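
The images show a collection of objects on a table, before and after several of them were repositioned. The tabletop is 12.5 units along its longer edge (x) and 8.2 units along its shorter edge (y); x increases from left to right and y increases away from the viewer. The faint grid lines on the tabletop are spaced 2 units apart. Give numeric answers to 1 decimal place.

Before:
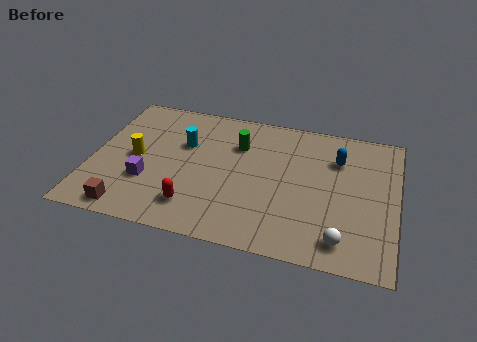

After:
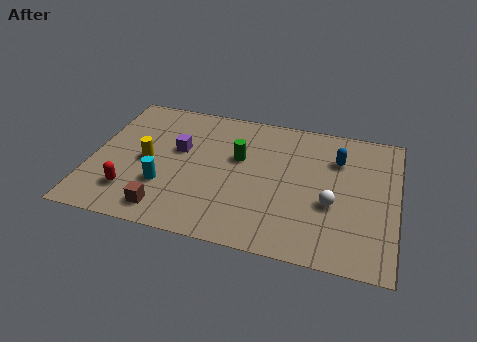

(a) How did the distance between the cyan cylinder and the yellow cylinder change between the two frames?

-0.8

The distance was about 2.3 in the first image and 1.5 in the second, so they moved 0.8 units closer together.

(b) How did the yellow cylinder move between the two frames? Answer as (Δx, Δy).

(0.5, -0.1)

From the two frames, the yellow cylinder sits at roughly (1.8, 4.0) before and (2.3, 3.9) after.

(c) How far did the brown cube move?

1.5

From (1.8, 0.9) to (3.3, 1.2), the brown cube covered √(1.5² + 0.3²) ≈ 1.5 units.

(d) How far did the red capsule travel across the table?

2.6

The red capsule moved from about (4.4, 1.7) to (1.8, 1.9), a distance of √(2.6² + 0.2²) ≈ 2.6.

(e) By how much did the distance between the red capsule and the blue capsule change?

+2.1

They were about 7.0 units apart before and 9.1 after — 2.1 units further apart.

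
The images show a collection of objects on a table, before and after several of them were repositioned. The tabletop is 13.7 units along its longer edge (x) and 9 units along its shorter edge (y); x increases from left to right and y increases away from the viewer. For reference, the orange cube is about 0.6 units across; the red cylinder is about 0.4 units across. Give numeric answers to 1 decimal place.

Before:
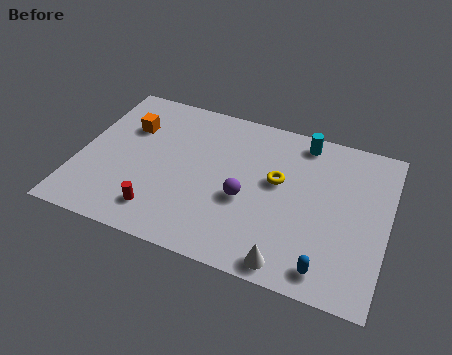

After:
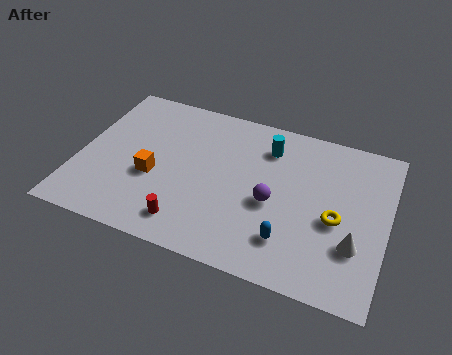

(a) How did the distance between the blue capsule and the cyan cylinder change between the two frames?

-1.8

Before: roughly 6.9 units apart; after: 5.1. That's 1.8 units closer together.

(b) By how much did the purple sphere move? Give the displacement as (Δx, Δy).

(1.2, 0.2)

The purple sphere started near (7.5, 3.7) and ended near (8.7, 3.9).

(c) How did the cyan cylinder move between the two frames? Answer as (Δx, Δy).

(-1.5, -0.9)

The cyan cylinder started near (9.7, 7.9) and ended near (8.2, 7.0).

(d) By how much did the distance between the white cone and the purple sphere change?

+0.3

They were about 3.6 units apart before and 3.9 after — 0.3 units further apart.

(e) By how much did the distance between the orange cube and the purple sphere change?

-0.7

Before: roughly 6.0 units apart; after: 5.3. That's 0.7 units closer together.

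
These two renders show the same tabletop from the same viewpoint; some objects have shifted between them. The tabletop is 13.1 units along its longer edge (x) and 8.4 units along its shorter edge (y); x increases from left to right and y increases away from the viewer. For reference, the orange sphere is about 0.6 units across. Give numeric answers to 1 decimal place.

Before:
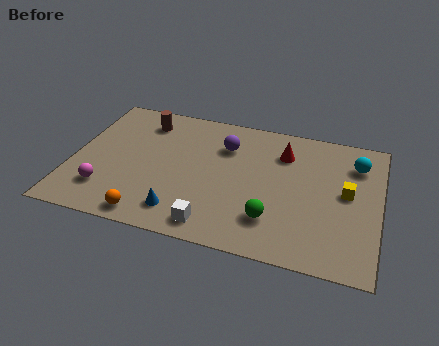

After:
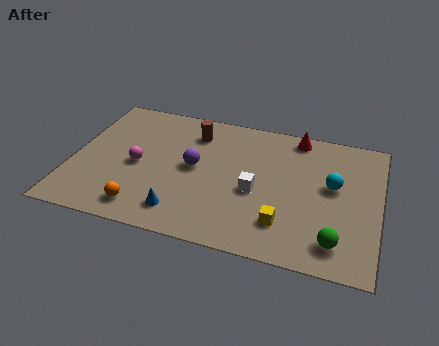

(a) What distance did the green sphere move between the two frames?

2.8

The green sphere moved from about (8.7, 2.1) to (11.4, 1.5), a distance of √(2.7² + 0.6²) ≈ 2.8.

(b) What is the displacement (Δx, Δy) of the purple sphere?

(-1.2, -1.7)

From the two frames, the purple sphere sits at roughly (6.4, 6.1) before and (5.2, 4.4) after.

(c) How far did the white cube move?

3.0

The white cube was near (6.3, 1.1) before and (7.9, 3.6) after, so it travelled √(1.6² + 2.5²) ≈ 3.0 units.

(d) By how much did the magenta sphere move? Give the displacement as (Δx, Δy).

(1.2, 1.9)

From the two frames, the magenta sphere sits at roughly (1.6, 2.0) before and (2.8, 3.9) after.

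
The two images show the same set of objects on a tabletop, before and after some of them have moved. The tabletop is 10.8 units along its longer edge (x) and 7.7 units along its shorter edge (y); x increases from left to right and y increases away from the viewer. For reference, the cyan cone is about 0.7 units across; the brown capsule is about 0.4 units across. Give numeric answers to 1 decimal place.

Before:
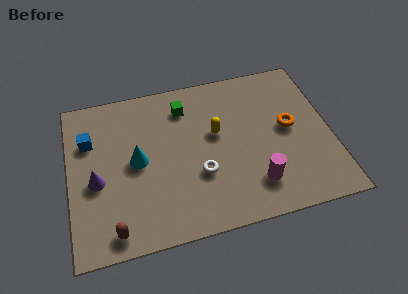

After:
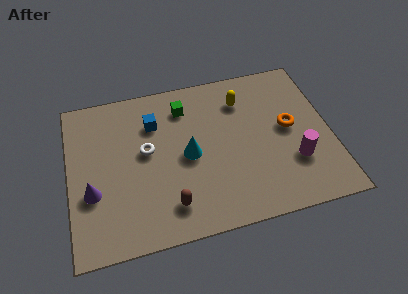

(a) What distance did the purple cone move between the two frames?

0.5

From (1.1, 3.3) to (0.9, 2.8), the purple cone covered √(0.2² + 0.5²) ≈ 0.5 units.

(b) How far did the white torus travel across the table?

2.6

The white torus was near (5.3, 2.7) before and (3.2, 4.3) after, so it travelled √(2.1² + 1.6²) ≈ 2.6 units.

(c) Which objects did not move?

the orange torus and the green cube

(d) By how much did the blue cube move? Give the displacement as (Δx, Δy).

(2.7, 0.3)

From the two frames, the blue cube sits at roughly (0.9, 5.3) before and (3.6, 5.6) after.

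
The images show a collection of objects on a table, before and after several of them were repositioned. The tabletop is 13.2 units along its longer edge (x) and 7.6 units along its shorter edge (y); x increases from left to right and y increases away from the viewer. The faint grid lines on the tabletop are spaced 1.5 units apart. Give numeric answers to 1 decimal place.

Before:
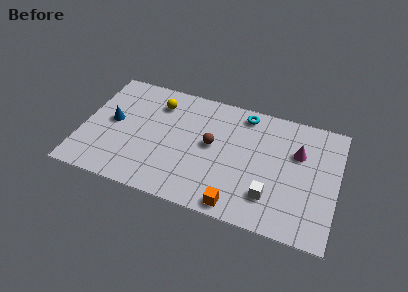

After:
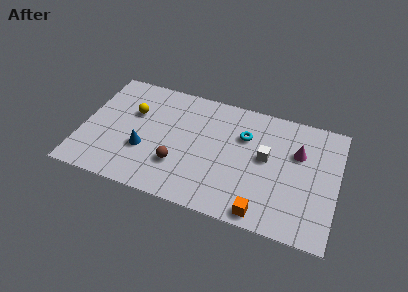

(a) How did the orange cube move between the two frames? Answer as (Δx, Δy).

(1.3, 0.0)

The orange cube started near (8.3, 0.8) and ended near (9.6, 0.8).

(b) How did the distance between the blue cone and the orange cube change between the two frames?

-0.9

The distance was about 7.5 in the first image and 6.6 in the second, so they moved 0.9 units closer together.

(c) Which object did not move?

the magenta cone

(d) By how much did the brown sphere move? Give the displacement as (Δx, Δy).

(-1.6, -1.8)

The brown sphere started near (6.7, 4.1) and ended near (5.1, 2.3).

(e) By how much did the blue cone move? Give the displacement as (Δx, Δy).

(1.8, -1.3)

From the two frames, the blue cone sits at roughly (1.5, 4.0) before and (3.3, 2.7) after.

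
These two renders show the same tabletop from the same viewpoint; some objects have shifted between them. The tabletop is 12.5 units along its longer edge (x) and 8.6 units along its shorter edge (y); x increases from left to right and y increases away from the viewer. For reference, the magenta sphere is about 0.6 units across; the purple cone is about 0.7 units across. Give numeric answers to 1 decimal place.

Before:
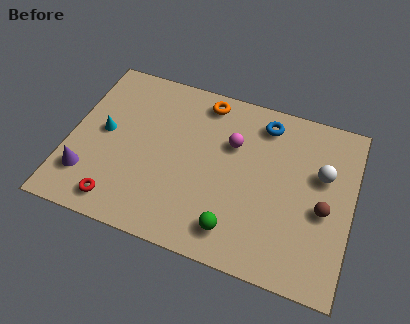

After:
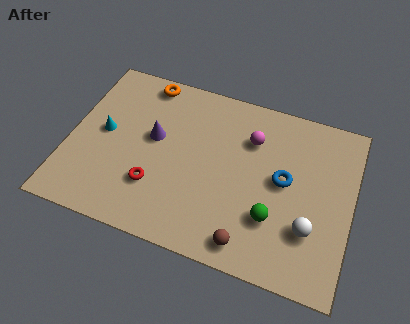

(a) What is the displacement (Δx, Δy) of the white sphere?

(-0.3, -2.8)

From the two frames, the white sphere sits at roughly (11.1, 5.4) before and (10.8, 2.6) after.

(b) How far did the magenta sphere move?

0.9

From (7.1, 5.7) to (7.9, 6.2), the magenta sphere covered √(0.8² + 0.5²) ≈ 0.9 units.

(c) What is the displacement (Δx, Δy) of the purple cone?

(2.7, 2.8)

From the two frames, the purple cone sits at roughly (1.0, 2.1) before and (3.7, 4.9) after.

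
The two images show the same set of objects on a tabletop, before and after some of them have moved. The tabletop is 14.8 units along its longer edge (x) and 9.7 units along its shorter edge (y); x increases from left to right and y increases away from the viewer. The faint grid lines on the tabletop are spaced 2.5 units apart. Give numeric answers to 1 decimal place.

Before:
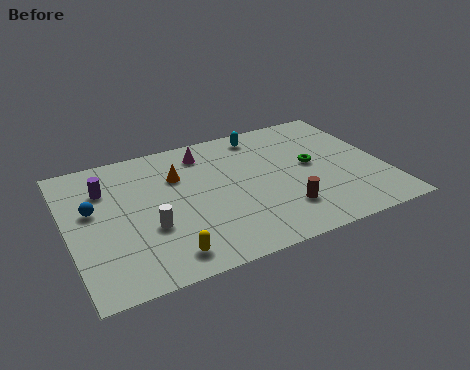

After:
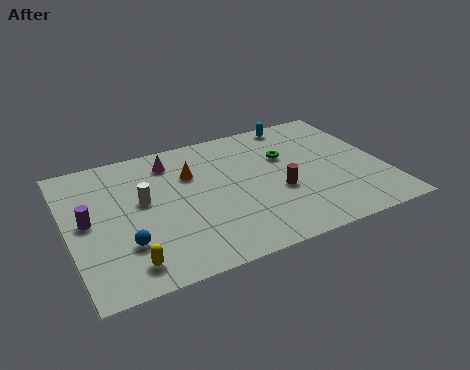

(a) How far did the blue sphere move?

3.1

The blue sphere was near (1.2, 5.7) before and (2.4, 2.8) after, so it travelled √(1.2² + 2.9²) ≈ 3.1 units.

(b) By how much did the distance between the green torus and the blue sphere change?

-1.6

The distance was about 10.3 in the first image and 8.7 in the second, so they moved 1.6 units closer together.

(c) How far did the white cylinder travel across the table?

2.0

From (3.6, 3.5) to (3.5, 5.5), the white cylinder covered √(0.1² + 2.0²) ≈ 2.0 units.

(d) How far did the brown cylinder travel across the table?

1.4

From (9.7, 2.4) to (9.7, 3.8), the brown cylinder covered √(0.0² + 1.4²) ≈ 1.4 units.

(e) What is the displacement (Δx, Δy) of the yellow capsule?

(-1.7, 0.1)

The yellow capsule was at about (4.1, 1.4) and moved to about (2.4, 1.5).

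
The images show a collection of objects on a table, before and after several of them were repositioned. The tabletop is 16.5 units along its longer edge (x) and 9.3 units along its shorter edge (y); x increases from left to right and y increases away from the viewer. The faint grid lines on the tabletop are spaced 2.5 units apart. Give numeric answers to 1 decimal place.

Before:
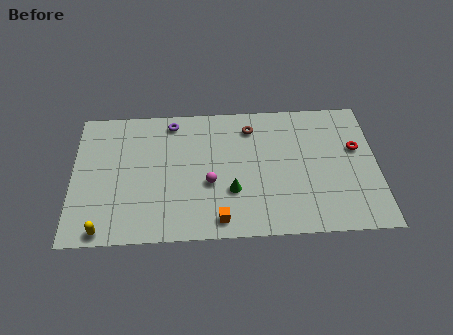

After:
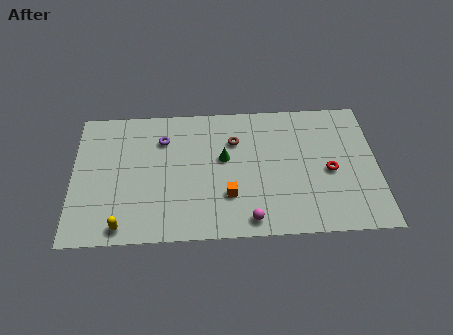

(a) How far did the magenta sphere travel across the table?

3.3

The magenta sphere moved from about (7.4, 3.7) to (9.5, 1.1), a distance of √(2.1² + 2.6²) ≈ 3.3.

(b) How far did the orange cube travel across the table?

1.7

The orange cube moved from about (7.9, 1.2) to (8.4, 2.8), a distance of √(0.5² + 1.6²) ≈ 1.7.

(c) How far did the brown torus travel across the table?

1.3

The brown torus moved from about (9.7, 7.5) to (8.8, 6.6), a distance of √(0.9² + 0.9²) ≈ 1.3.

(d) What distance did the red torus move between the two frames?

2.1

The red torus was near (15.4, 5.7) before and (13.9, 4.2) after, so it travelled √(1.5² + 1.5²) ≈ 2.1 units.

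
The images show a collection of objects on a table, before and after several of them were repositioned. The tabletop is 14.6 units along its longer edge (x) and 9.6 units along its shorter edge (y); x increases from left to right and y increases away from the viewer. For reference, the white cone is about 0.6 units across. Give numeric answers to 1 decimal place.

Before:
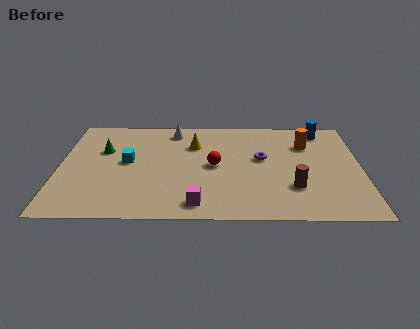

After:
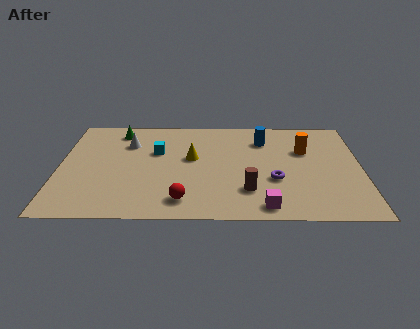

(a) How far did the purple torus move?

2.1

From (9.8, 5.5) to (10.4, 3.5), the purple torus covered √(0.6² + 2.0²) ≈ 2.1 units.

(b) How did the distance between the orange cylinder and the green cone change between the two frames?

-0.6

They were about 9.9 units apart before and 9.3 after — 0.6 units closer together.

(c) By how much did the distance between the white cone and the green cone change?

-2.6

They were about 3.9 units apart before and 1.3 after — 2.6 units closer together.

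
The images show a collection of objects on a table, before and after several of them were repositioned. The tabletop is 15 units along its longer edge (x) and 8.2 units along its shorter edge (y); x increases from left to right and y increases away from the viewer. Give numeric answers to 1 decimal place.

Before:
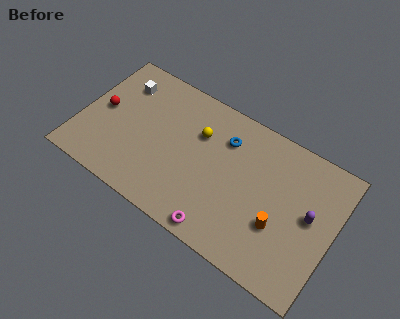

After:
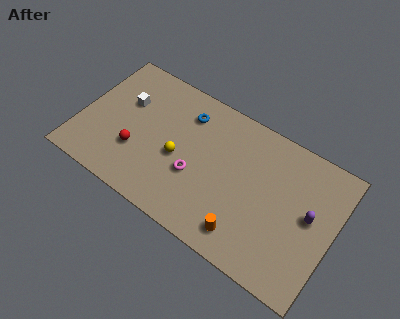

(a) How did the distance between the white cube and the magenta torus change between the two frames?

-3.7

The distance was about 8.8 in the first image and 5.1 in the second, so they moved 3.7 units closer together.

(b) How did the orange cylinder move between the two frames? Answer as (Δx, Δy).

(-1.7, -1.5)

The orange cylinder was at about (12.0, 2.9) and moved to about (10.3, 1.4).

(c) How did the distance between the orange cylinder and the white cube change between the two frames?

-1.8

They were about 10.6 units apart before and 8.8 after — 1.8 units closer together.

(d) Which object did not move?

the purple capsule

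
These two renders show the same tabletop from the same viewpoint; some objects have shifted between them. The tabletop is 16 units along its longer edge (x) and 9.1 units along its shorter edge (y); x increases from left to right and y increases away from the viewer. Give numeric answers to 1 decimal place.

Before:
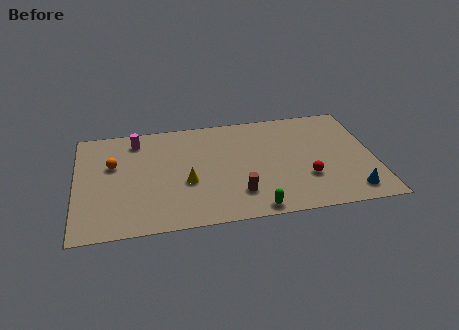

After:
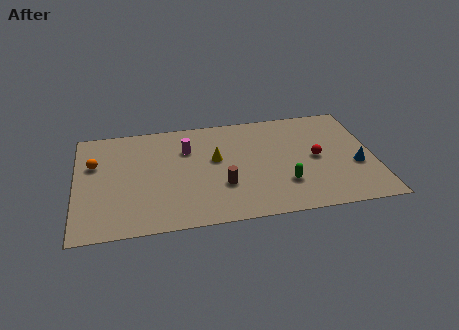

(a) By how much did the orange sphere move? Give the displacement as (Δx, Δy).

(-1.0, 0.2)

The orange sphere started near (2.0, 5.7) and ended near (1.0, 5.9).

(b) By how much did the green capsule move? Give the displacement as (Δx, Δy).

(1.7, 1.8)

From the two frames, the green capsule sits at roughly (9.4, 0.8) before and (11.1, 2.6) after.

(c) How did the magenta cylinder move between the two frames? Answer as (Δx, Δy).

(2.7, -1.2)

The magenta cylinder started near (3.3, 7.6) and ended near (6.0, 6.4).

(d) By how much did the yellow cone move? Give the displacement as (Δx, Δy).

(1.6, 1.7)

From the two frames, the yellow cone sits at roughly (5.9, 3.6) before and (7.5, 5.3) after.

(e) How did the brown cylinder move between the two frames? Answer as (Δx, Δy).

(-0.8, 0.8)

The brown cylinder started near (8.6, 2.2) and ended near (7.8, 3.0).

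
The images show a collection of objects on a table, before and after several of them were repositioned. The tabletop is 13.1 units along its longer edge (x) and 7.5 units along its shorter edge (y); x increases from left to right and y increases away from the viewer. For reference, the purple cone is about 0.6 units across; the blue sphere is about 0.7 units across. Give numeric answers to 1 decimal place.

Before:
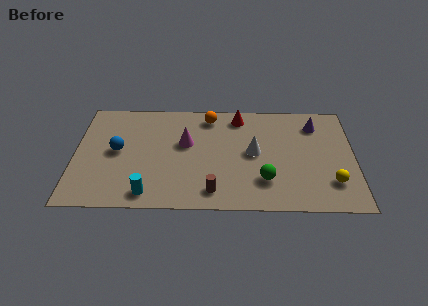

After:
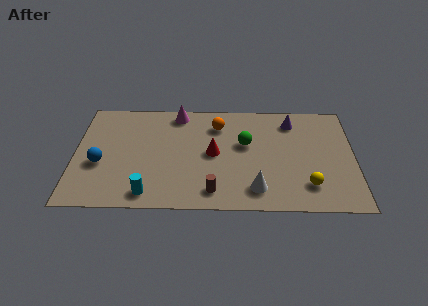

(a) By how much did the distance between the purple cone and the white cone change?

+1.5

The distance was about 3.5 in the first image and 5.0 in the second, so they moved 1.5 units further apart.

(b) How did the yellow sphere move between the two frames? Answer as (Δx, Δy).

(-1.1, -0.2)

The yellow sphere started near (12.0, 1.9) and ended near (10.9, 1.7).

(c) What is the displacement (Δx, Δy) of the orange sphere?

(0.4, -0.6)

The orange sphere started near (6.3, 6.4) and ended near (6.7, 5.8).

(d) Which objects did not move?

the brown cylinder and the cyan cylinder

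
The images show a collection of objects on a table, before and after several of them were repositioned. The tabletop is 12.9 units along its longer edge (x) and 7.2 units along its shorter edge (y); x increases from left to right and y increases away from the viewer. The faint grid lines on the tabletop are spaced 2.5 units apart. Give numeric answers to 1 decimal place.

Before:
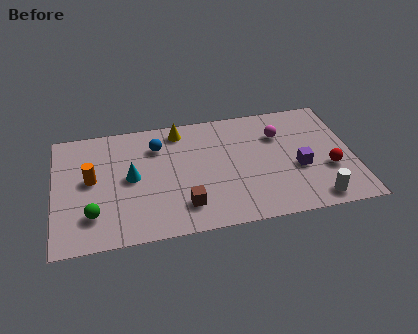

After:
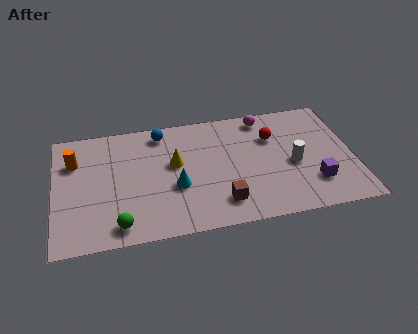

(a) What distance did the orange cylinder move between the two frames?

1.4

From (1.6, 3.9) to (0.9, 5.1), the orange cylinder covered √(0.7² + 1.2²) ≈ 1.4 units.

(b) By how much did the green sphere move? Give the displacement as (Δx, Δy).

(1.1, -0.8)

The green sphere started near (1.6, 1.8) and ended near (2.7, 1.0).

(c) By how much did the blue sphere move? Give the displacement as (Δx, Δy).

(0.2, 0.8)

The blue sphere was at about (4.5, 5.4) and moved to about (4.7, 6.2).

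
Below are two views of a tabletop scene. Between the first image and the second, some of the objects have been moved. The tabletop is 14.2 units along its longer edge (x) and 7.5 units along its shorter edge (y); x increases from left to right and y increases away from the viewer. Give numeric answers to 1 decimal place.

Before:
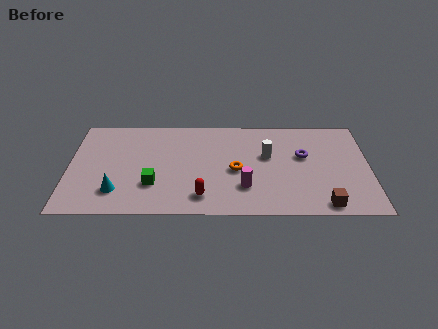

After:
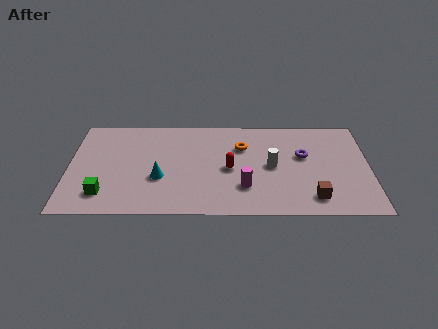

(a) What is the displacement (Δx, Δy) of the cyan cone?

(2.0, 1.0)

The cyan cone was at about (2.3, 1.8) and moved to about (4.3, 2.8).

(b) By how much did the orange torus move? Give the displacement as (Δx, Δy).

(0.3, 1.8)

The orange torus was at about (7.9, 3.4) and moved to about (8.2, 5.2).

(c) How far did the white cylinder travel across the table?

0.8

From (9.4, 4.5) to (9.6, 3.7), the white cylinder covered √(0.2² + 0.8²) ≈ 0.8 units.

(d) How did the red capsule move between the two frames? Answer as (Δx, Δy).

(1.3, 2.1)

The red capsule was at about (6.3, 1.4) and moved to about (7.6, 3.5).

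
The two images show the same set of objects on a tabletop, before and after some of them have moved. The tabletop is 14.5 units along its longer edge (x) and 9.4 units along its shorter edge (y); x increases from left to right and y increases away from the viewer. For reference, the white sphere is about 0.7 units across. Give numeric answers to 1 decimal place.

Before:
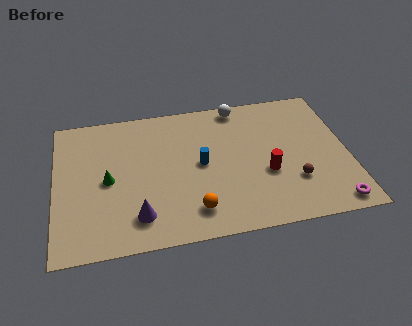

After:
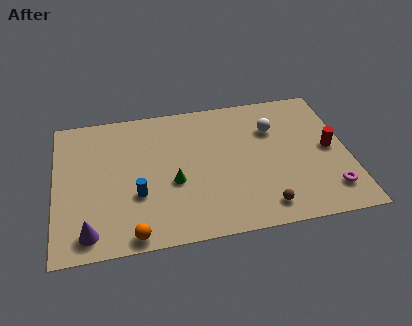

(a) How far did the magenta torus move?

0.9

The magenta torus moved from about (13.5, 1.0) to (13.4, 1.9), a distance of √(0.1² + 0.9²) ≈ 0.9.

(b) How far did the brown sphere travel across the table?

2.1

The brown sphere was near (11.7, 2.8) before and (10.1, 1.4) after, so it travelled √(1.6² + 1.4²) ≈ 2.1 units.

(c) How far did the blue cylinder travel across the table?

3.5

The blue cylinder was near (7.2, 4.8) before and (4.0, 3.3) after, so it travelled √(3.2² + 1.5²) ≈ 3.5 units.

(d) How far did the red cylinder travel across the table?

3.4

The red cylinder moved from about (10.4, 3.6) to (13.6, 4.7), a distance of √(3.2² + 1.1²) ≈ 3.4.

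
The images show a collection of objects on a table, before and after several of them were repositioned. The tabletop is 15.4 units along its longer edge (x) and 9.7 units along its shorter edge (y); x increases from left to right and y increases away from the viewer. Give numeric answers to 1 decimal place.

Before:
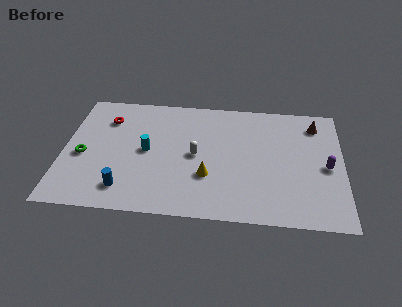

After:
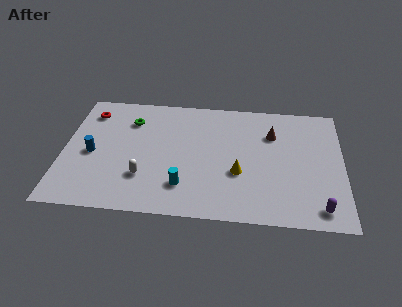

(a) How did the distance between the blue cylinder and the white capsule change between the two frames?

-1.5

They were about 4.8 units apart before and 3.3 after — 1.5 units closer together.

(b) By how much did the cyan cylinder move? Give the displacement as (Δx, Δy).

(2.1, -2.6)

The cyan cylinder started near (4.6, 4.9) and ended near (6.7, 2.3).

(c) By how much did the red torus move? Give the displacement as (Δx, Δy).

(-1.0, 0.5)

From the two frames, the red torus sits at roughly (2.3, 7.3) before and (1.3, 7.8) after.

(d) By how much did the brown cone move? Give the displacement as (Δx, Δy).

(-2.4, -1.0)

From the two frames, the brown cone sits at roughly (13.9, 7.9) before and (11.5, 6.9) after.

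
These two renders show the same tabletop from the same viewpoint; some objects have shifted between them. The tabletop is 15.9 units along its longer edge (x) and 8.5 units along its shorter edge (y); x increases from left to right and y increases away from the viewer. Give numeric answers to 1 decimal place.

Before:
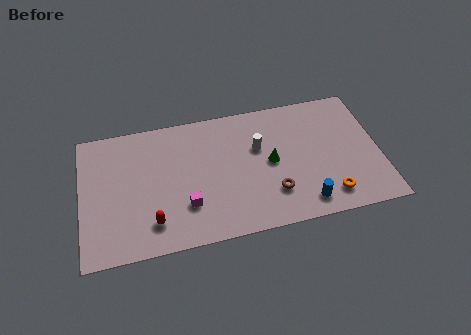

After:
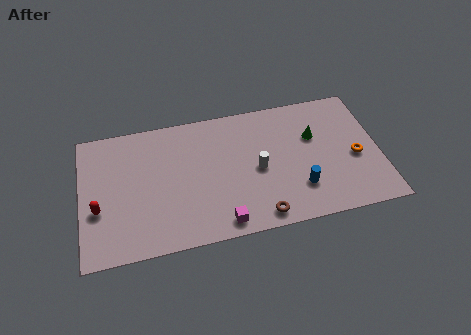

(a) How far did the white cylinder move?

1.4

The white cylinder moved from about (9.5, 5.4) to (9.4, 4.0), a distance of √(0.1² + 1.4²) ≈ 1.4.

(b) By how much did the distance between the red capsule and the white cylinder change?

+1.7

Before: roughly 6.8 units apart; after: 8.5. That's 1.7 units further apart.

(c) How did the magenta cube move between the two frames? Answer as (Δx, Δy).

(1.8, -1.5)

The magenta cube was at about (5.5, 2.5) and moved to about (7.3, 1.0).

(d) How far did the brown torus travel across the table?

1.5

The brown torus moved from about (10.1, 2.3) to (9.3, 1.0), a distance of √(0.8² + 1.3²) ≈ 1.5.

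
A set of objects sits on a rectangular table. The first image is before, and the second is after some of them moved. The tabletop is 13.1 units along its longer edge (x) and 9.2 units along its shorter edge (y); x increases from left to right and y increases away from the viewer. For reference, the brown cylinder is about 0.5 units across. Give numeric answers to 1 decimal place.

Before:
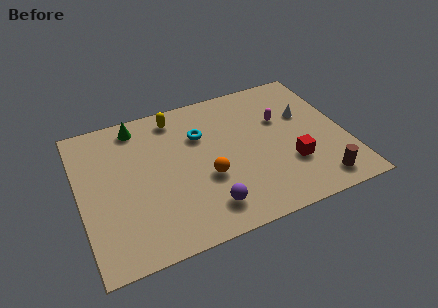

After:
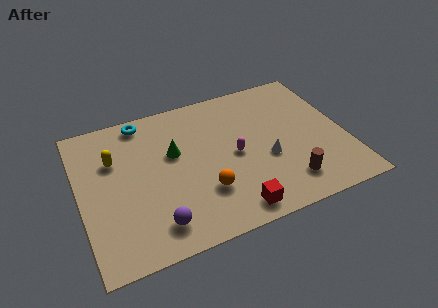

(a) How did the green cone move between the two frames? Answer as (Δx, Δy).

(1.6, -2.4)

The green cone was at about (3.1, 8.0) and moved to about (4.7, 5.6).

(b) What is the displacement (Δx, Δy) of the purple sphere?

(-2.5, -0.1)

The purple sphere started near (5.9, 1.7) and ended near (3.4, 1.6).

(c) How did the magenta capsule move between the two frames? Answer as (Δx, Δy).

(-2.5, -1.5)

The magenta capsule started near (10.1, 5.9) and ended near (7.6, 4.4).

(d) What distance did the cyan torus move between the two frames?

3.3

The cyan torus moved from about (6.1, 6.3) to (3.4, 8.2), a distance of √(2.7² + 1.9²) ≈ 3.3.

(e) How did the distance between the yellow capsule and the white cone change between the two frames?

+1.1

Before: roughly 6.6 units apart; after: 7.7. That's 1.1 units further apart.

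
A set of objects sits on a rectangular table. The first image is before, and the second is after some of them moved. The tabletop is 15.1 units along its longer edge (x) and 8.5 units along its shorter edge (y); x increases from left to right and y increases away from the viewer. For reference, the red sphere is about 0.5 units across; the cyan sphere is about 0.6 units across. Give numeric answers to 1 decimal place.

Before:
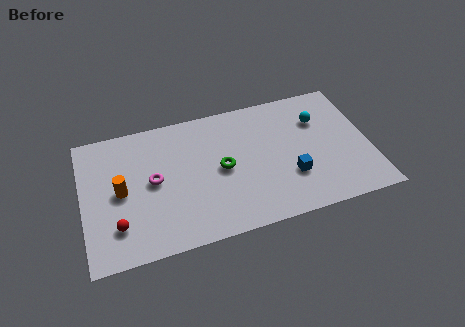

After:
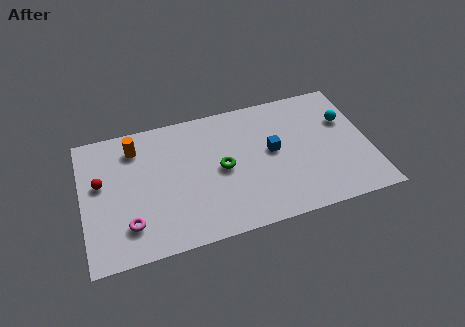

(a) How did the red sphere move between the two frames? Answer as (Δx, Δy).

(-0.7, 2.9)

The red sphere was at about (1.7, 2.1) and moved to about (1.0, 5.0).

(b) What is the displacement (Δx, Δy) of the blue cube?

(-0.8, 1.9)

The blue cube was at about (10.8, 2.7) and moved to about (10.0, 4.6).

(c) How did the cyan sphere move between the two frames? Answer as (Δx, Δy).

(1.4, -0.4)

From the two frames, the cyan sphere sits at roughly (12.6, 6.0) before and (14.0, 5.6) after.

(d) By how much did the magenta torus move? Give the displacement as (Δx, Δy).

(-1.4, -2.4)

The magenta torus was at about (3.7, 4.4) and moved to about (2.3, 2.0).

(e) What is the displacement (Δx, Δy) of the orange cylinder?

(0.9, 2.6)

The orange cylinder was at about (2.0, 4.2) and moved to about (2.9, 6.8).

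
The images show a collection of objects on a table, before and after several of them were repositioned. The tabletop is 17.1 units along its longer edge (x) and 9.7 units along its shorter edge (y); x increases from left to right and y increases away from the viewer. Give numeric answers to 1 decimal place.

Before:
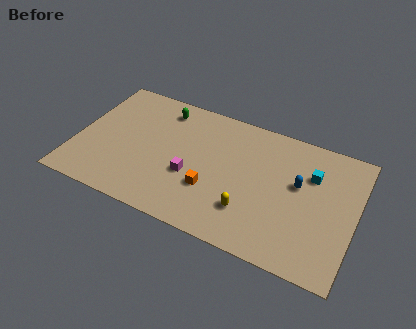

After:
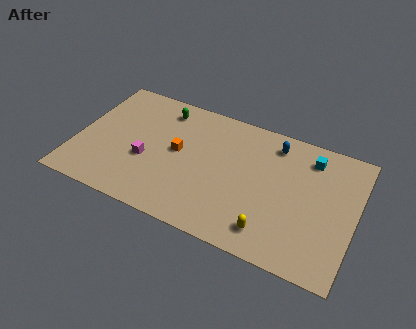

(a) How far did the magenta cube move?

2.8

The magenta cube moved from about (7.2, 3.7) to (4.4, 3.8), a distance of √(2.8² + 0.1²) ≈ 2.8.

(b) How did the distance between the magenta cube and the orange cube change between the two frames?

+0.9

The distance was about 1.4 in the first image and 2.3 in the second, so they moved 0.9 units further apart.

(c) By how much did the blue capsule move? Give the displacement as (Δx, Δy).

(-1.7, 2.4)

The blue capsule started near (13.6, 5.7) and ended near (11.9, 8.1).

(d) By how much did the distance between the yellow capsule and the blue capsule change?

+2.3

Before: roughly 4.1 units apart; after: 6.4. That's 2.3 units further apart.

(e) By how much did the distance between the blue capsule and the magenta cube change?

+1.9

They were about 6.7 units apart before and 8.6 after — 1.9 units further apart.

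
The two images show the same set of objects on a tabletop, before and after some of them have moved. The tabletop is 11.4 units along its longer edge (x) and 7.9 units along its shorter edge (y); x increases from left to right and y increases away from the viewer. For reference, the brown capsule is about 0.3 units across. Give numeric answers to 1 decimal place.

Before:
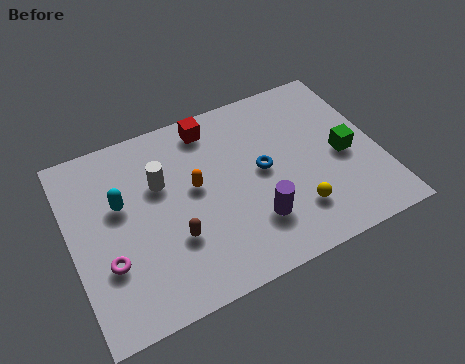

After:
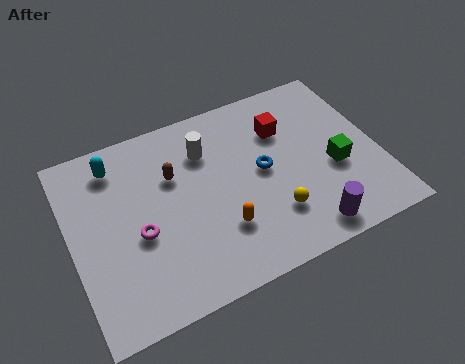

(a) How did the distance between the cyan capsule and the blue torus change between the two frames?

+0.5

The distance was about 5.2 in the first image and 5.7 in the second, so they moved 0.5 units further apart.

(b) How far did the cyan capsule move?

1.7

The cyan capsule moved from about (1.9, 4.8) to (1.9, 6.5), a distance of √(0.0² + 1.7²) ≈ 1.7.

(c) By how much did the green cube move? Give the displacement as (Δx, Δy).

(-0.4, -0.4)

From the two frames, the green cube sits at roughly (10.1, 3.6) before and (9.7, 3.2) after.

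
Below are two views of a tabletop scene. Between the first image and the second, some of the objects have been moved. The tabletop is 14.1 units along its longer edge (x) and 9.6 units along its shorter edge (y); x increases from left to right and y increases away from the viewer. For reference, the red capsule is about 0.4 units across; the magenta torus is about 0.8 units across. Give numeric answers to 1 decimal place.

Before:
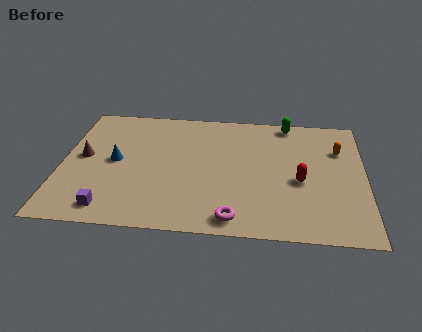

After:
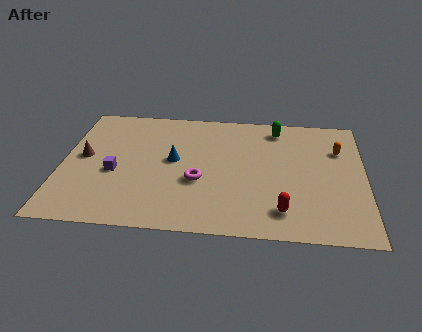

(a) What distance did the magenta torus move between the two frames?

3.1

The magenta torus was near (8.1, 1.1) before and (6.4, 3.7) after, so it travelled √(1.7² + 2.6²) ≈ 3.1 units.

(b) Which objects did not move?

the brown cone and the orange capsule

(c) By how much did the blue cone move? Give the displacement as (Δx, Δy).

(2.7, 0.3)

The blue cone started near (2.5, 4.9) and ended near (5.2, 5.2).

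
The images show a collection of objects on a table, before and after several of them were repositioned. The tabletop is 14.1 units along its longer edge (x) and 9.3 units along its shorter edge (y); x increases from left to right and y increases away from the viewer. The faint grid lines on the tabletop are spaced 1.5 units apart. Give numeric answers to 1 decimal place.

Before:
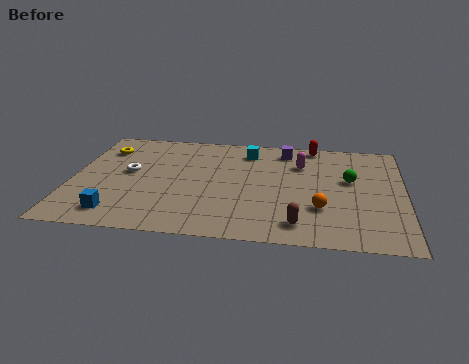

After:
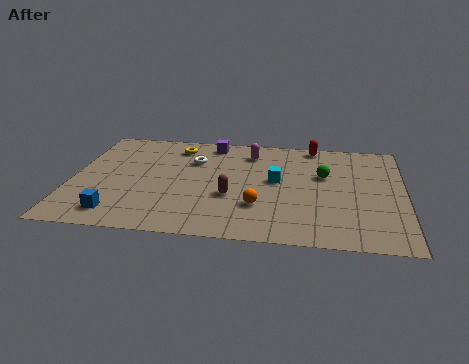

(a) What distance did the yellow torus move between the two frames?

3.2

From (1.2, 7.1) to (4.3, 7.7), the yellow torus covered √(3.1² + 0.6²) ≈ 3.2 units.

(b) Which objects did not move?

the red capsule and the blue cube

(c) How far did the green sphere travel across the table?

1.1

The green sphere moved from about (11.8, 5.5) to (10.7, 5.8), a distance of √(1.1² + 0.3²) ≈ 1.1.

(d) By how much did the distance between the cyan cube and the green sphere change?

-2.8

They were about 4.9 units apart before and 2.1 after — 2.8 units closer together.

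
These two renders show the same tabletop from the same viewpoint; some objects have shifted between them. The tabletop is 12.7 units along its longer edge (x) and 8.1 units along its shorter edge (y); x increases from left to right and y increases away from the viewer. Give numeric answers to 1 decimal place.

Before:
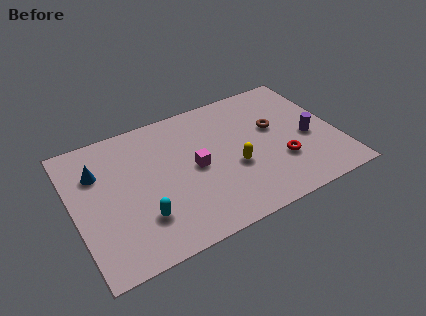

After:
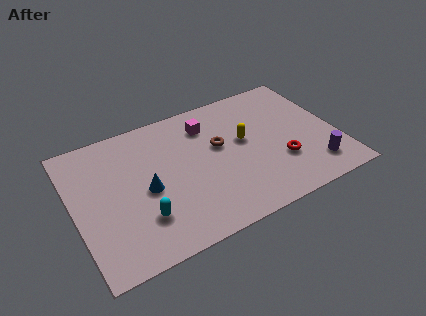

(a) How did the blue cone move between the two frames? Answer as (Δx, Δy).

(2.1, -2.0)

From the two frames, the blue cone sits at roughly (1.3, 5.7) before and (3.4, 3.7) after.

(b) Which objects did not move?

the red torus and the cyan capsule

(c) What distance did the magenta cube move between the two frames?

2.5

The magenta cube was near (5.8, 4.0) before and (6.7, 6.3) after, so it travelled √(0.9² + 2.3²) ≈ 2.5 units.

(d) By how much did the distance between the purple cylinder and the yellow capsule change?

+0.5

Before: roughly 3.7 units apart; after: 4.2. That's 0.5 units further apart.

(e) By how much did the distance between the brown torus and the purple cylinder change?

+3.3

They were about 2.0 units apart before and 5.3 after — 3.3 units further apart.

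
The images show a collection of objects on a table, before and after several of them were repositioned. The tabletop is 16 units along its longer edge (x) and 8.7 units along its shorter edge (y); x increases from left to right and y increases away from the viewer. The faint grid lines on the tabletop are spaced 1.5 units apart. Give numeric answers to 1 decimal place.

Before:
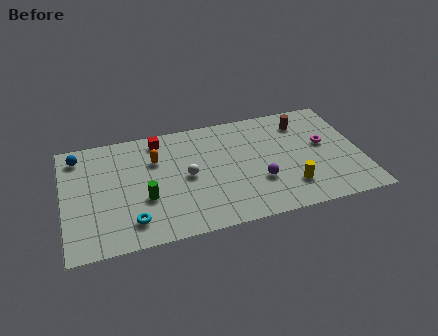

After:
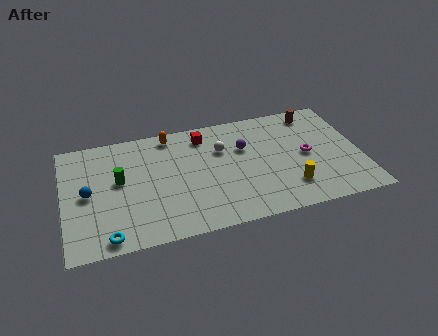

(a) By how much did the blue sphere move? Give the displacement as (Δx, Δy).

(0.4, -3.0)

The blue sphere was at about (0.9, 7.3) and moved to about (1.3, 4.3).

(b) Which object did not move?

the yellow cylinder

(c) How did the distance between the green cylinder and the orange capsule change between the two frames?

+1.1

The distance was about 2.9 in the first image and 4.0 in the second, so they moved 1.1 units further apart.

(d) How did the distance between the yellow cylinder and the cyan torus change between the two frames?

+1.4

Before: roughly 8.5 units apart; after: 9.9. That's 1.4 units further apart.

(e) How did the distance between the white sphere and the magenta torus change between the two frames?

-2.7

The distance was about 7.5 in the first image and 4.8 in the second, so they moved 2.7 units closer together.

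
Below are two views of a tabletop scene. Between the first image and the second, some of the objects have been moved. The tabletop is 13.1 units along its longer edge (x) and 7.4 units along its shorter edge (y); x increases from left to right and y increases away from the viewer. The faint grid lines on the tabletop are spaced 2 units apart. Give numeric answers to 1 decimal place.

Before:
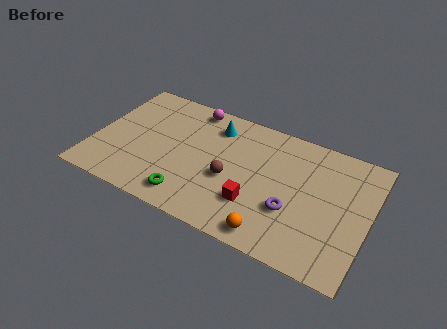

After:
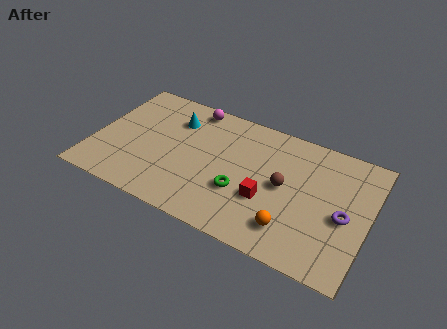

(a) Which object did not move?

the magenta sphere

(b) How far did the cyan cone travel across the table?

1.9

The cyan cone moved from about (5.5, 5.9) to (3.6, 5.5), a distance of √(1.9² + 0.4²) ≈ 1.9.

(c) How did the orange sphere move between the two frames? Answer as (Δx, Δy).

(0.8, 0.7)

The orange sphere started near (8.9, 0.9) and ended near (9.7, 1.6).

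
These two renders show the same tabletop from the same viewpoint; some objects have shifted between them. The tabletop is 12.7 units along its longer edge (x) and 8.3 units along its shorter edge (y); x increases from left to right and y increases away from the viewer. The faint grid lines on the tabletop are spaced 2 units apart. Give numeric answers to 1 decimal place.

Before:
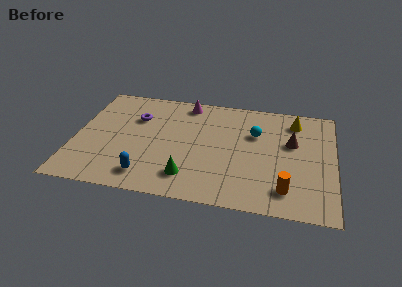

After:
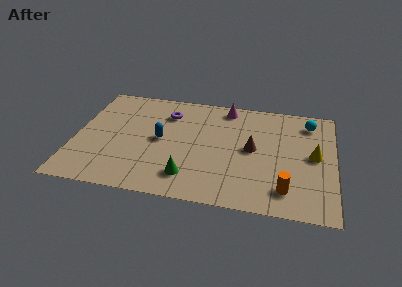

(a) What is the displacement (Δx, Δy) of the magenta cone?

(2.0, 0.0)

The magenta cone was at about (5.3, 7.3) and moved to about (7.3, 7.3).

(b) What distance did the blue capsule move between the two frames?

2.8

The blue capsule was near (3.7, 1.4) before and (4.2, 4.2) after, so it travelled √(0.5² + 2.8²) ≈ 2.8 units.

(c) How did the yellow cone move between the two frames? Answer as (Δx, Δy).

(1.0, -2.5)

From the two frames, the yellow cone sits at roughly (10.7, 6.8) before and (11.7, 4.3) after.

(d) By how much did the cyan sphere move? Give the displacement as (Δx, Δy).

(2.6, 1.3)

The cyan sphere started near (8.8, 5.5) and ended near (11.4, 6.8).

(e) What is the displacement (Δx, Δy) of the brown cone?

(-1.9, -0.8)

The brown cone was at about (10.6, 5.1) and moved to about (8.7, 4.3).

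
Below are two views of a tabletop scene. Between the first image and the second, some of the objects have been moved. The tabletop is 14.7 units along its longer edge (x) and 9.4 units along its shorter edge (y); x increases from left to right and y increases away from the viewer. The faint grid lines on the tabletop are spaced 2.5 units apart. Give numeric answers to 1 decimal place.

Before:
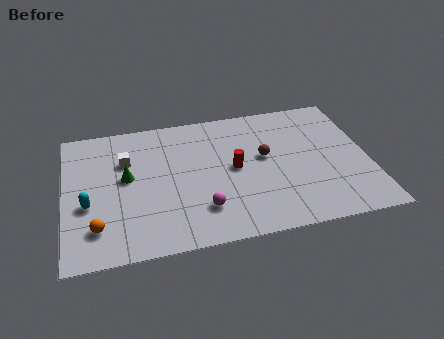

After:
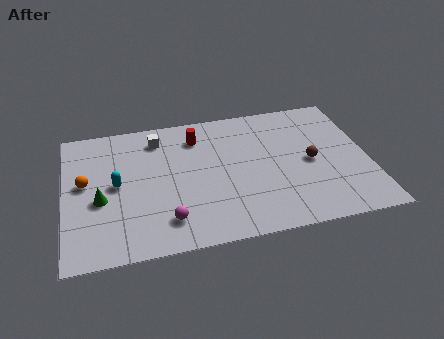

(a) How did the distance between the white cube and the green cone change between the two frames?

+3.6

Before: roughly 1.2 units apart; after: 4.8. That's 3.6 units further apart.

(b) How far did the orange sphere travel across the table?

3.1

The orange sphere moved from about (1.5, 2.1) to (1.0, 5.2), a distance of √(0.5² + 3.1²) ≈ 3.1.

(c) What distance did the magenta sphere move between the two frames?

1.7

The magenta sphere was near (6.5, 2.3) before and (4.8, 1.9) after, so it travelled √(1.7² + 0.4²) ≈ 1.7 units.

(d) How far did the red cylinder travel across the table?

3.1

The red cylinder was near (8.2, 4.8) before and (6.5, 7.4) after, so it travelled √(1.7² + 2.6²) ≈ 3.1 units.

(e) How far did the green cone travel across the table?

1.8

The green cone was near (3.0, 5.2) before and (1.7, 3.9) after, so it travelled √(1.3² + 1.3²) ≈ 1.8 units.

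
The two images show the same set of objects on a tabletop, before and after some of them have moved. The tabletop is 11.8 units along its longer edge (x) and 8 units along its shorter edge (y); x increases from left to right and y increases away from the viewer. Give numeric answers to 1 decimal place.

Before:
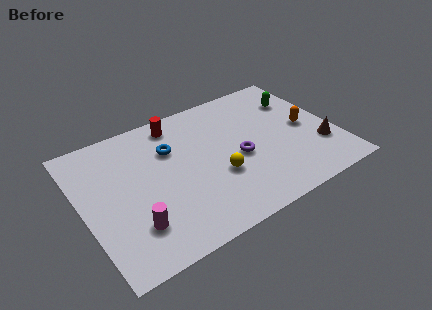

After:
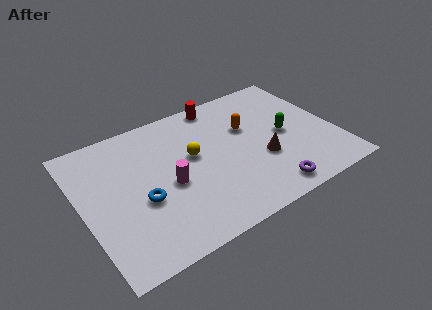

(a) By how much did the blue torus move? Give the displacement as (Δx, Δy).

(-1.7, -2.3)

From the two frames, the blue torus sits at roughly (4.3, 5.5) before and (2.6, 3.2) after.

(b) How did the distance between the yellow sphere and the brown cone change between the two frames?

-1.4

They were about 4.8 units apart before and 3.4 after — 1.4 units closer together.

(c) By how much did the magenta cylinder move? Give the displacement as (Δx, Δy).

(1.9, 1.5)

The magenta cylinder started near (2.0, 2.0) and ended near (3.9, 3.5).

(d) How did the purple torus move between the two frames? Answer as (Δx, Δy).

(0.9, -2.5)

From the two frames, the purple torus sits at roughly (7.2, 3.5) before and (8.1, 1.0) after.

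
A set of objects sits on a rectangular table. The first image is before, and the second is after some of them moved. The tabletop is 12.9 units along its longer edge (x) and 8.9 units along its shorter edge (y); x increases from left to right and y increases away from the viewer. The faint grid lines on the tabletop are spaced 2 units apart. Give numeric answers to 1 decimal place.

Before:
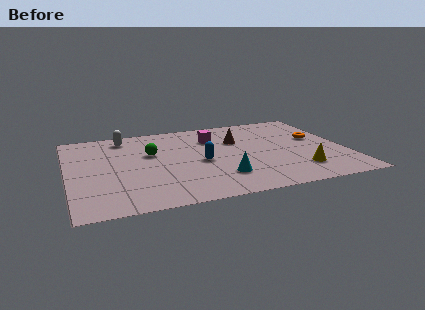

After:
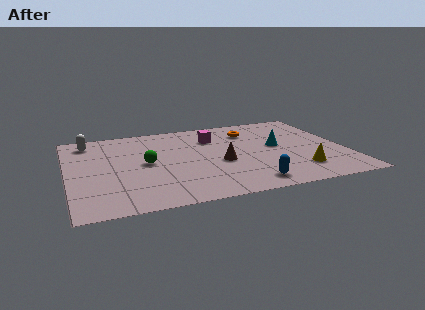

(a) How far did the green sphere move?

1.0

From (3.9, 5.5) to (3.6, 4.5), the green sphere covered √(0.3² + 1.0²) ≈ 1.0 units.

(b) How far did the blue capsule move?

3.4

The blue capsule moved from about (6.1, 4.0) to (8.1, 1.2), a distance of √(2.0² + 2.8²) ≈ 3.4.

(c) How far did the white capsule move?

1.7

From (2.8, 7.6) to (1.1, 7.5), the white capsule covered √(1.7² + 0.1²) ≈ 1.7 units.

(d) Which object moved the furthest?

the cyan cone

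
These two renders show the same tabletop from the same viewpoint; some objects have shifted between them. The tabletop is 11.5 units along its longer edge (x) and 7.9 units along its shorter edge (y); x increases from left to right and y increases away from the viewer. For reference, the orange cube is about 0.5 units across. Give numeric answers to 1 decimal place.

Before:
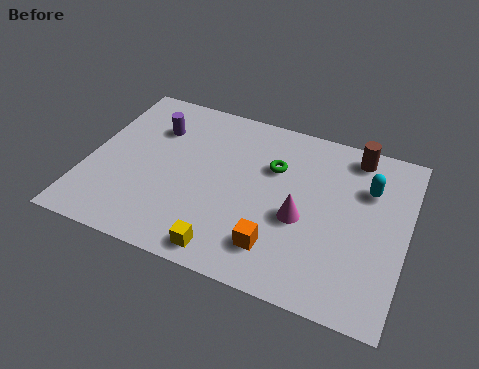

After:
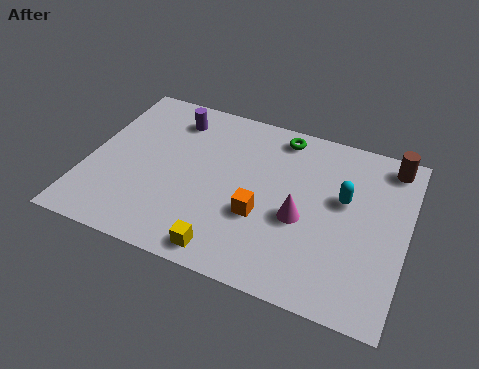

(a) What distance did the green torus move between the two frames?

1.6

The green torus was near (6.6, 5.3) before and (6.7, 6.9) after, so it travelled √(0.1² + 1.6²) ≈ 1.6 units.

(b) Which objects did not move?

the magenta cone and the yellow cube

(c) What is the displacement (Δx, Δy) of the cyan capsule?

(-0.8, -0.8)

The cyan capsule was at about (10.0, 5.5) and moved to about (9.2, 4.7).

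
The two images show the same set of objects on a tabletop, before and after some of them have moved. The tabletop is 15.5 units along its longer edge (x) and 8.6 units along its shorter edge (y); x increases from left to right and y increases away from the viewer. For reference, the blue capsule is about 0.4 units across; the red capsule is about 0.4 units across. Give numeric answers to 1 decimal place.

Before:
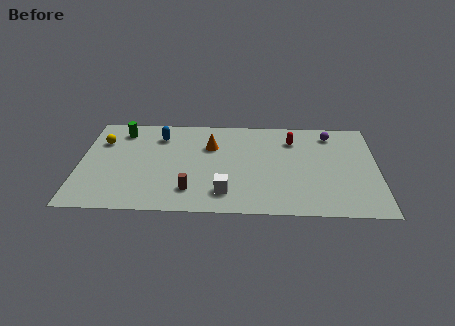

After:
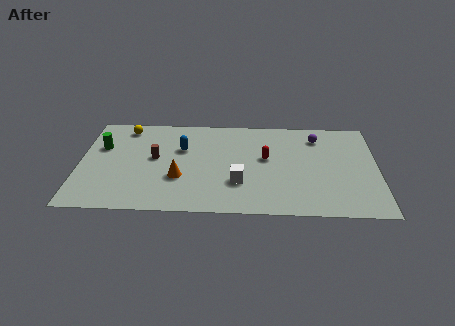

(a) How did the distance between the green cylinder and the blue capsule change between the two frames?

+2.2

The distance was about 2.0 in the first image and 4.2 in the second, so they moved 2.2 units further apart.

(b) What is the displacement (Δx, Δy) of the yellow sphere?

(1.2, 1.3)

From the two frames, the yellow sphere sits at roughly (1.1, 6.1) before and (2.3, 7.4) after.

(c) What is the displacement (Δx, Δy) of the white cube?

(0.7, 0.9)

The white cube was at about (7.6, 1.8) and moved to about (8.3, 2.7).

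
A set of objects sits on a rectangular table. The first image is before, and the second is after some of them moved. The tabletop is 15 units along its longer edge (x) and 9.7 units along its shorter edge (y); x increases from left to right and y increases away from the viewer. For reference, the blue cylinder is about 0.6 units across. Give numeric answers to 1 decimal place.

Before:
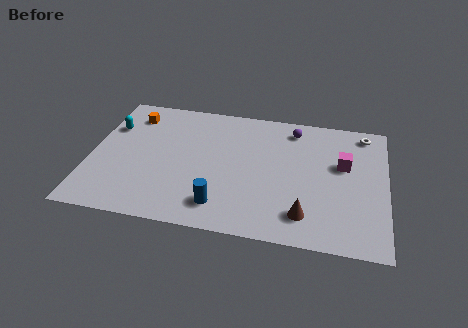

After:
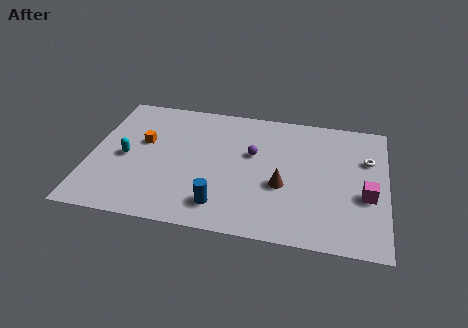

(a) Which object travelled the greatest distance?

the purple sphere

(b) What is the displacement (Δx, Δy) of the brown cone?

(-1.2, 1.9)

The brown cone was at about (11.0, 1.9) and moved to about (9.8, 3.8).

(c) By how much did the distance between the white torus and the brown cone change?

-2.2

They were about 7.2 units apart before and 5.0 after — 2.2 units closer together.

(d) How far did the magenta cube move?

2.4

From (12.8, 5.9) to (14.0, 3.8), the magenta cube covered √(1.2² + 2.1²) ≈ 2.4 units.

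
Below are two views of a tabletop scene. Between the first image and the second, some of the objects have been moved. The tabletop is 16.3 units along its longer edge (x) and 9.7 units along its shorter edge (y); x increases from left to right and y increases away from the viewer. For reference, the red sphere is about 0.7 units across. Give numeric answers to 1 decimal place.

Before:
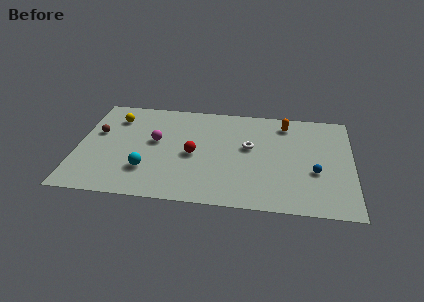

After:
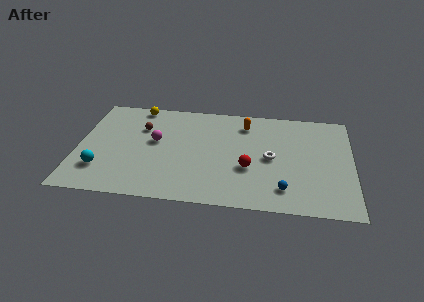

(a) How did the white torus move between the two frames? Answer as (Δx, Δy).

(1.3, -0.9)

The white torus was at about (10.2, 5.6) and moved to about (11.5, 4.7).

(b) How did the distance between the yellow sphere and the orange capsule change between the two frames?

-3.6

Before: roughly 10.2 units apart; after: 6.6. That's 3.6 units closer together.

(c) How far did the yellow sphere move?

1.8

The yellow sphere was near (2.1, 7.5) before and (3.4, 8.8) after, so it travelled √(1.3² + 1.3²) ≈ 1.8 units.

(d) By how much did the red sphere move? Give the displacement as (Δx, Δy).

(3.3, -0.9)

The red sphere started near (6.9, 4.5) and ended near (10.2, 3.6).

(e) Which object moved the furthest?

the red sphere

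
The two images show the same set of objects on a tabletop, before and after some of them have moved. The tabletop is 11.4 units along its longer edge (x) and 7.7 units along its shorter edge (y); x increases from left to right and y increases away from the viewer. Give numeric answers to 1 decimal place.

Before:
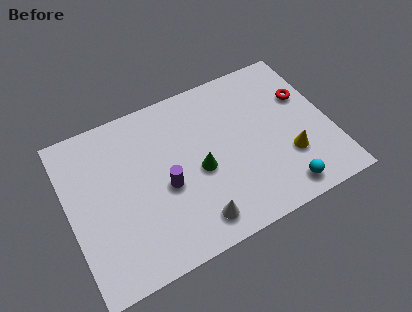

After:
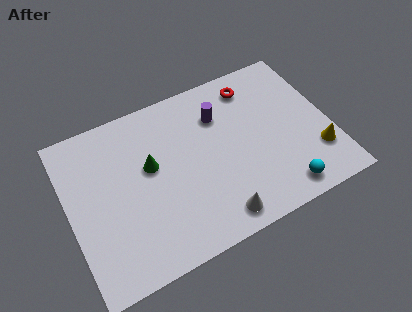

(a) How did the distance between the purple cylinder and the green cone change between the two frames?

+1.9

They were about 1.5 units apart before and 3.4 after — 1.9 units further apart.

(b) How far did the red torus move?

2.5

The red torus was near (10.5, 5.0) before and (8.4, 6.4) after, so it travelled √(2.1² + 1.4²) ≈ 2.5 units.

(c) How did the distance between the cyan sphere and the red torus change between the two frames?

+1.1

Before: roughly 4.3 units apart; after: 5.4. That's 1.1 units further apart.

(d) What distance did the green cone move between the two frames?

2.3

The green cone moved from about (5.6, 3.4) to (3.6, 4.5), a distance of √(2.0² + 1.1²) ≈ 2.3.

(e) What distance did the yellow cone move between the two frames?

1.2

From (9.4, 2.4) to (10.6, 2.1), the yellow cone covered √(1.2² + 0.3²) ≈ 1.2 units.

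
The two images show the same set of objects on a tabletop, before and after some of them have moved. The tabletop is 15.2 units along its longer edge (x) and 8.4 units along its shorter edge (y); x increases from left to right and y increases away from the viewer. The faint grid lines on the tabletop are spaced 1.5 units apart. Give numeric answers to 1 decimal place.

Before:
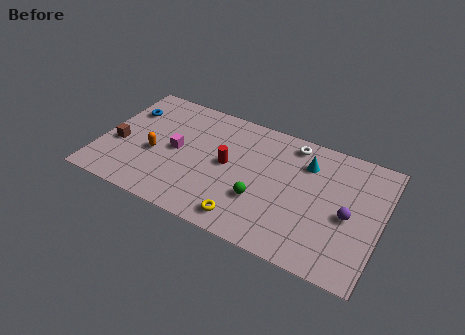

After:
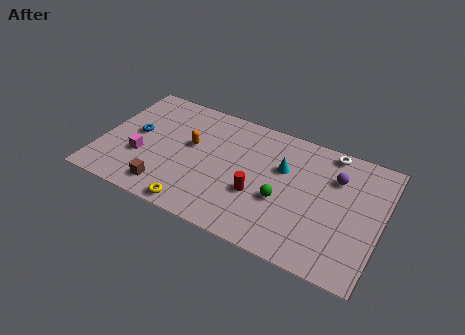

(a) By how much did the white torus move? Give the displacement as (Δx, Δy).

(2.0, 0.3)

From the two frames, the white torus sits at roughly (10.1, 7.3) before and (12.1, 7.6) after.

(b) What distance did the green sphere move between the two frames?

1.2

The green sphere was near (8.9, 2.8) before and (10.0, 3.3) after, so it travelled √(1.1² + 0.5²) ≈ 1.2 units.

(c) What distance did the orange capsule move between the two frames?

2.3

The orange capsule was near (3.0, 3.5) before and (4.8, 4.9) after, so it travelled √(1.8² + 1.4²) ≈ 2.3 units.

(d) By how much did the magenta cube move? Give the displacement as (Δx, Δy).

(-1.8, -1.2)

From the two frames, the magenta cube sits at roughly (4.1, 4.2) before and (2.3, 3.0) after.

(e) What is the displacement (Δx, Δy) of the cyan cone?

(-1.2, -0.9)

The cyan cone was at about (11.0, 6.3) and moved to about (9.8, 5.4).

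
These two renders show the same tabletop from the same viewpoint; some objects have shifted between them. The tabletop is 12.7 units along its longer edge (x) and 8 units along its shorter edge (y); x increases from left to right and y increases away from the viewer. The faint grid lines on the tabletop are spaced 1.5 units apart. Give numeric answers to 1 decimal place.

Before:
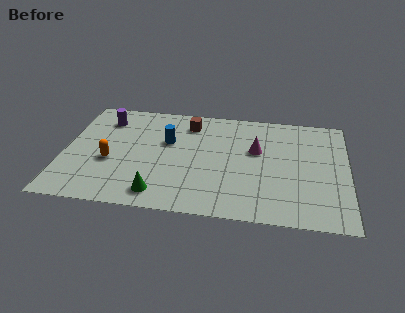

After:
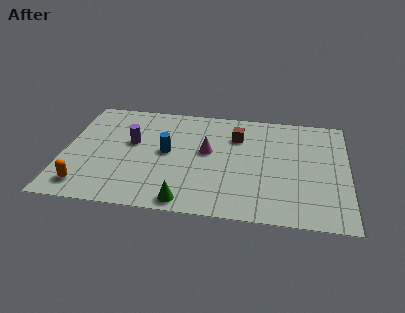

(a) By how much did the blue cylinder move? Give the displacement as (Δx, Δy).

(0.0, -0.8)

The blue cylinder started near (4.6, 5.0) and ended near (4.6, 4.2).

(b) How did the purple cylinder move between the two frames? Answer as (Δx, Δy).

(1.3, -1.6)

From the two frames, the purple cylinder sits at roughly (1.7, 6.3) before and (3.0, 4.7) after.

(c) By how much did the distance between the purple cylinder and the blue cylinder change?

-1.5

Before: roughly 3.2 units apart; after: 1.7. That's 1.5 units closer together.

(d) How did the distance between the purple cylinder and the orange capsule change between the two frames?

+0.8

The distance was about 3.1 in the first image and 3.9 in the second, so they moved 0.8 units further apart.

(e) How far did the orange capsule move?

2.1

The orange capsule moved from about (2.1, 3.2) to (1.1, 1.3), a distance of √(1.0² + 1.9²) ≈ 2.1.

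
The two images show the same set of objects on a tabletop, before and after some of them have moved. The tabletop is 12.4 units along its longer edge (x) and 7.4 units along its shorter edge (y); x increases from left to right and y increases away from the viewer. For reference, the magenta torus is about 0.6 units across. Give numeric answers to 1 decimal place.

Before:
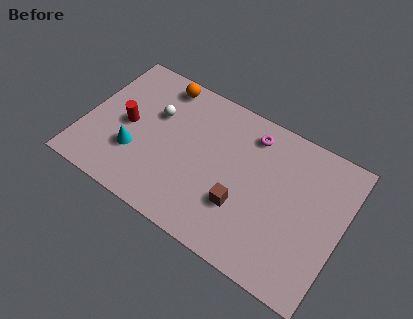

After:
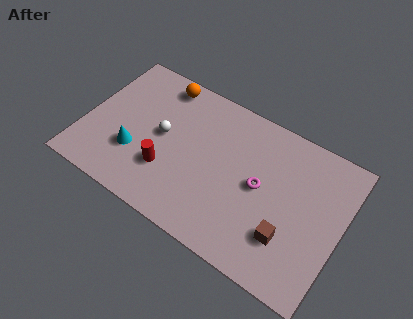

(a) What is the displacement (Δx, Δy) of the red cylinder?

(2.2, -1.3)

From the two frames, the red cylinder sits at roughly (2.0, 3.6) before and (4.2, 2.3) after.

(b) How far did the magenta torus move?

2.4

The magenta torus was near (7.7, 6.1) before and (8.5, 3.8) after, so it travelled √(0.8² + 2.3²) ≈ 2.4 units.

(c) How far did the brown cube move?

2.3

From (7.8, 2.4) to (10.1, 2.1), the brown cube covered √(2.3² + 0.3²) ≈ 2.3 units.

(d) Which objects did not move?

the orange sphere and the cyan cone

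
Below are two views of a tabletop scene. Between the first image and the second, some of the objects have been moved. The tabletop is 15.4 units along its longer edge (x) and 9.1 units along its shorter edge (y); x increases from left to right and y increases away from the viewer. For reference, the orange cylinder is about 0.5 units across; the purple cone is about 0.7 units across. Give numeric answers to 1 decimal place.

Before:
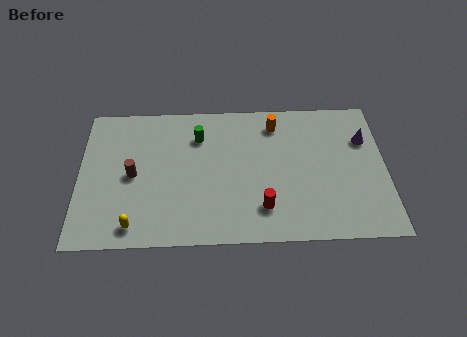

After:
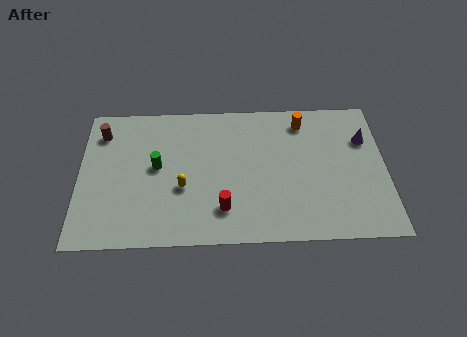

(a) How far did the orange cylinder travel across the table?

1.4

From (9.9, 7.5) to (11.3, 7.6), the orange cylinder covered √(1.4² + 0.1²) ≈ 1.4 units.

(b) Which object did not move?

the purple cone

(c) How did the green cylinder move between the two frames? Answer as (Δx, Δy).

(-2.1, -1.9)

The green cylinder was at about (6.0, 6.8) and moved to about (3.9, 4.9).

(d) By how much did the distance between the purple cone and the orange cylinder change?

-1.3

The distance was about 4.7 in the first image and 3.4 in the second, so they moved 1.3 units closer together.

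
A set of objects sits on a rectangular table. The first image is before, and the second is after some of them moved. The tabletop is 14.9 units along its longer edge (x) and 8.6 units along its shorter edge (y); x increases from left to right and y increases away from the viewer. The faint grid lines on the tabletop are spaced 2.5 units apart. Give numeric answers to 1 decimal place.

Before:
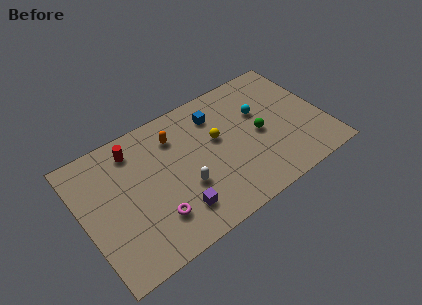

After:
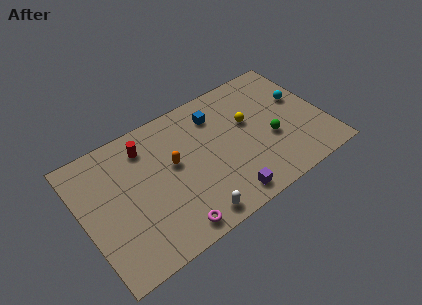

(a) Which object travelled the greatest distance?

the purple cube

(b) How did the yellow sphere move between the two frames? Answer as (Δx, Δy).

(2.0, 0.1)

The yellow sphere was at about (8.4, 5.1) and moved to about (10.4, 5.2).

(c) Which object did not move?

the blue cube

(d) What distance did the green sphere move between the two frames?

0.9

From (10.9, 4.1) to (11.5, 3.4), the green sphere covered √(0.6² + 0.7²) ≈ 0.9 units.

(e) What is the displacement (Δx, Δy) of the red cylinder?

(0.7, -0.2)

From the two frames, the red cylinder sits at roughly (3.5, 7.1) before and (4.2, 6.9) after.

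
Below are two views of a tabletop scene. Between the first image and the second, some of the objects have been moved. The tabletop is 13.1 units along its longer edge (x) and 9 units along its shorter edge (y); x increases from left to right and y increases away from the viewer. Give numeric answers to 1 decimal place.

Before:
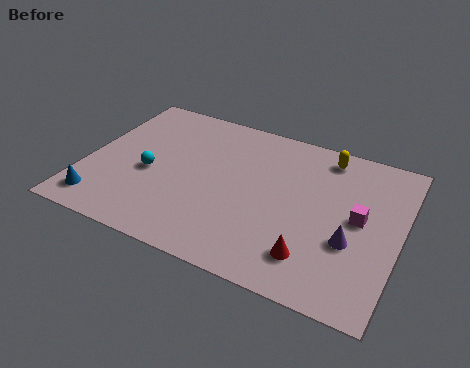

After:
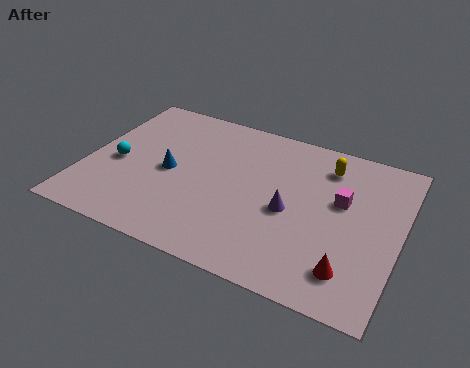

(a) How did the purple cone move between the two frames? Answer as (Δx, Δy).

(-2.6, 0.7)

The purple cone was at about (11.2, 3.3) and moved to about (8.6, 4.0).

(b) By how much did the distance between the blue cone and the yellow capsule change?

-3.9

Before: roughly 10.8 units apart; after: 6.9. That's 3.9 units closer together.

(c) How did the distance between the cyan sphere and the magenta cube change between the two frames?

+0.7

The distance was about 8.7 in the first image and 9.4 in the second, so they moved 0.7 units further apart.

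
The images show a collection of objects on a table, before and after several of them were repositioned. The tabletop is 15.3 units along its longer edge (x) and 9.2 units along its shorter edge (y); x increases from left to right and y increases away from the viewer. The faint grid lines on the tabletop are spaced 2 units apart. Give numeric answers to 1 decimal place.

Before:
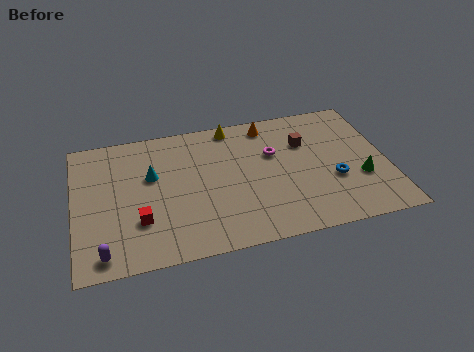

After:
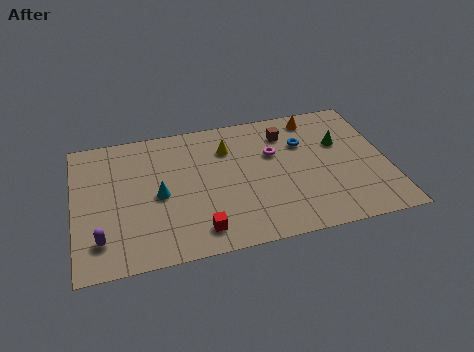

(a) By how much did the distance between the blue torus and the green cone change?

+0.5

Before: roughly 1.3 units apart; after: 1.8. That's 0.5 units further apart.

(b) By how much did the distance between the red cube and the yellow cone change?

-1.7

The distance was about 7.3 in the first image and 5.6 in the second, so they moved 1.7 units closer together.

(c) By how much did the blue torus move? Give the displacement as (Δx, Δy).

(-1.3, 2.9)

The blue torus started near (12.6, 3.4) and ended near (11.3, 6.3).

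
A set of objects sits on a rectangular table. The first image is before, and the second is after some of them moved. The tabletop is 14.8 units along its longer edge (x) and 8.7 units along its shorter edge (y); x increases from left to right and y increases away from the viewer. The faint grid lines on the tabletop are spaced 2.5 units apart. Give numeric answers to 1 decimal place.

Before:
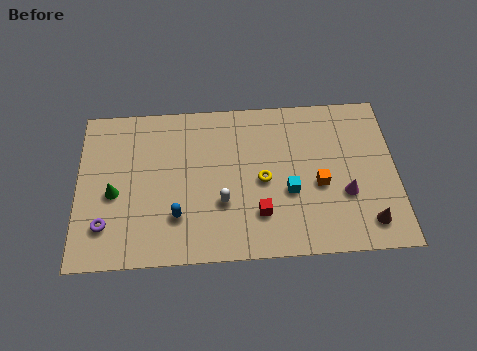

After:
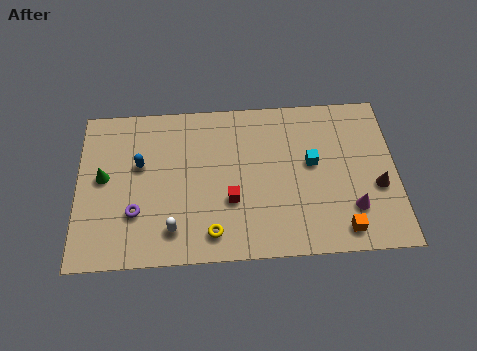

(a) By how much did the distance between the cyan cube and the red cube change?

+2.4

They were about 1.8 units apart before and 4.2 after — 2.4 units further apart.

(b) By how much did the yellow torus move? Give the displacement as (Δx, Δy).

(-2.4, -2.7)

The yellow torus started near (8.6, 4.1) and ended near (6.2, 1.4).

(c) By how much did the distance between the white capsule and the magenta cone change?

+2.6

Before: roughly 5.7 units apart; after: 8.3. That's 2.6 units further apart.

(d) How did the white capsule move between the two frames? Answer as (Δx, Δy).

(-2.3, -1.3)

From the two frames, the white capsule sits at roughly (6.7, 3.0) before and (4.4, 1.7) after.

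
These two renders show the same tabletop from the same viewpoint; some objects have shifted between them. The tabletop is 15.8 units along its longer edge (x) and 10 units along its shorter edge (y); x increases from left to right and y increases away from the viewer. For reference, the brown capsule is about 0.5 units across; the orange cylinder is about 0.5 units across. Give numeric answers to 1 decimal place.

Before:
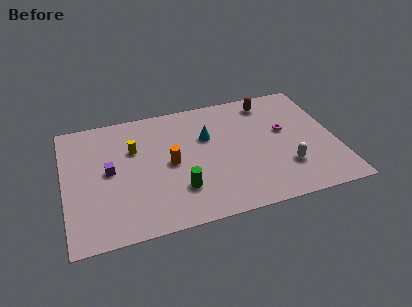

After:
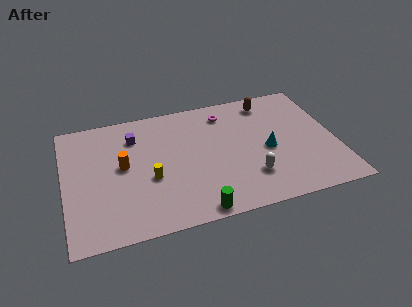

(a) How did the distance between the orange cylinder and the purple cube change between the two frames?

-1.2

The distance was about 3.5 in the first image and 2.3 in the second, so they moved 1.2 units closer together.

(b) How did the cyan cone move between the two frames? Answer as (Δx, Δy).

(3.4, -2.0)

From the two frames, the cyan cone sits at roughly (8.4, 6.5) before and (11.8, 4.5) after.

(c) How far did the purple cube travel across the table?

2.9

The purple cube moved from about (2.6, 5.2) to (4.2, 7.6), a distance of √(1.6² + 2.4²) ≈ 2.9.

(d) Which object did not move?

the brown capsule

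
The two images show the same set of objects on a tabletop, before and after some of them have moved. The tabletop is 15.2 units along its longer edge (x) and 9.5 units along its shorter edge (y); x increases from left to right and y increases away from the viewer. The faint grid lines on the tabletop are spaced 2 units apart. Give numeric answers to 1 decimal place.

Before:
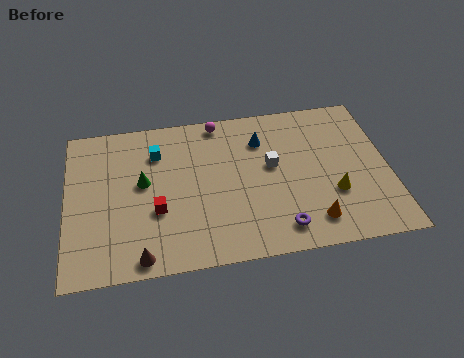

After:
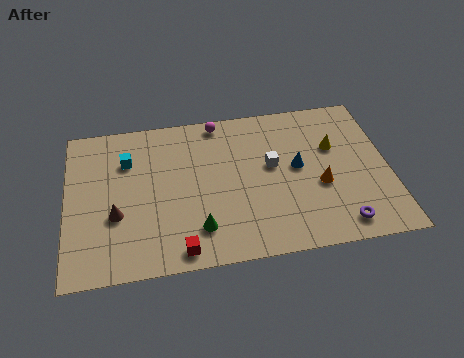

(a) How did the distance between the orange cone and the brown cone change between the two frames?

+1.6

Before: roughly 8.0 units apart; after: 9.6. That's 1.6 units further apart.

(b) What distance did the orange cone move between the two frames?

2.2

The orange cone moved from about (11.4, 1.7) to (11.9, 3.8), a distance of √(0.5² + 2.1²) ≈ 2.2.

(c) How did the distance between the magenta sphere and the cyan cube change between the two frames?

+1.4

The distance was about 3.4 in the first image and 4.8 in the second, so they moved 1.4 units further apart.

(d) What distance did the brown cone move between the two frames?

2.8

The brown cone moved from about (3.4, 0.9) to (2.3, 3.5), a distance of √(1.1² + 2.6²) ≈ 2.8.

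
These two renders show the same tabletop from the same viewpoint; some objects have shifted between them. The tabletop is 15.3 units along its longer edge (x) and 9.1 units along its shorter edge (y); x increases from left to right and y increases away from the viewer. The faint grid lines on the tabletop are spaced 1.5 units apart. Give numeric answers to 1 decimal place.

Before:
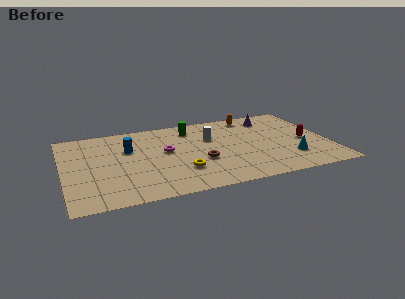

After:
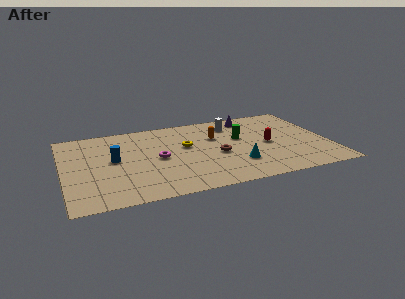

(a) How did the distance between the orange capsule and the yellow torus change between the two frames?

-5.1

The distance was about 7.0 in the first image and 1.9 in the second, so they moved 5.1 units closer together.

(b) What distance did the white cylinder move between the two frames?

1.9

The white cylinder was near (8.6, 5.9) before and (10.0, 7.2) after, so it travelled √(1.4² + 1.3²) ≈ 1.9 units.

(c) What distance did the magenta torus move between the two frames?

0.9

From (5.9, 5.1) to (5.4, 4.4), the magenta torus covered √(0.5² + 0.7²) ≈ 0.9 units.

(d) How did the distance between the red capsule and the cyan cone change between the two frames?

+0.7

They were about 2.0 units apart before and 2.7 after — 0.7 units further apart.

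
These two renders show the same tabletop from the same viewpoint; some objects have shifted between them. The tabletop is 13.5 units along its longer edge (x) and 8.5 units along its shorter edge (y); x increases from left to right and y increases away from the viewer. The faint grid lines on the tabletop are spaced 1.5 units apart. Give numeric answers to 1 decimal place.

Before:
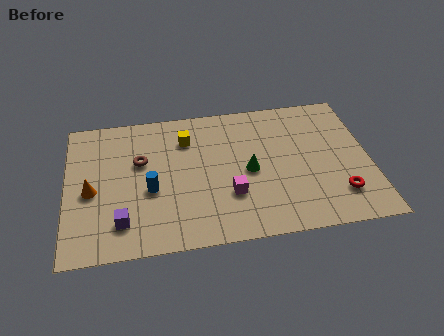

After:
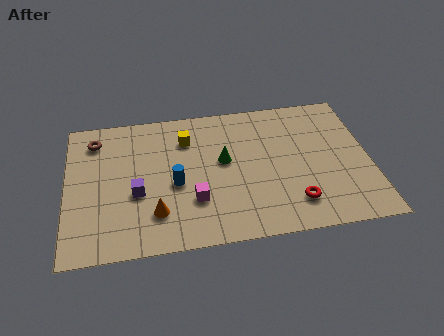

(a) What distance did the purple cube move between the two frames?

1.7

The purple cube was near (2.4, 1.8) before and (3.1, 3.4) after, so it travelled √(0.7² + 1.6²) ≈ 1.7 units.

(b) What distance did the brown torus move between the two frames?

2.6

The brown torus moved from about (3.3, 5.3) to (1.3, 6.9), a distance of √(2.0² + 1.6²) ≈ 2.6.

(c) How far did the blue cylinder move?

1.1

From (3.7, 3.5) to (4.8, 3.7), the blue cylinder covered √(1.1² + 0.2²) ≈ 1.1 units.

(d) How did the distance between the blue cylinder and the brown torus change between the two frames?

+2.9

The distance was about 1.8 in the first image and 4.7 in the second, so they moved 2.9 units further apart.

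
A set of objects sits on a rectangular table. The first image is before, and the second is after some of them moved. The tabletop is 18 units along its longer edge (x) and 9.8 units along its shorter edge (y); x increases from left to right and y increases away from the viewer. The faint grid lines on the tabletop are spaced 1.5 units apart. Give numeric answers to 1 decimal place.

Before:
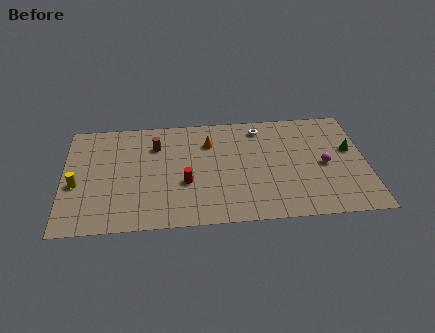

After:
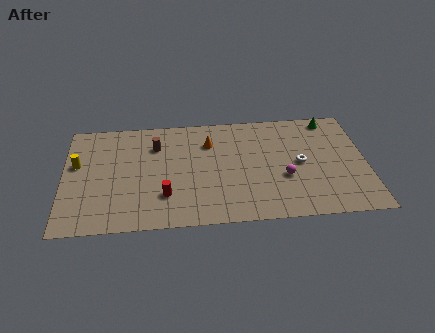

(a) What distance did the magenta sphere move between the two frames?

2.6

From (15.5, 4.6) to (13.1, 3.7), the magenta sphere covered √(2.4² + 0.9²) ≈ 2.6 units.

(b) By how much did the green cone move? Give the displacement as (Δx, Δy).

(-1.1, 2.9)

The green cone started near (17.1, 5.8) and ended near (16.0, 8.7).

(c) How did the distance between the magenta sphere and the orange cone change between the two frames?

-1.7

Before: roughly 7.3 units apart; after: 5.6. That's 1.7 units closer together.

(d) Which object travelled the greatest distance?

the white torus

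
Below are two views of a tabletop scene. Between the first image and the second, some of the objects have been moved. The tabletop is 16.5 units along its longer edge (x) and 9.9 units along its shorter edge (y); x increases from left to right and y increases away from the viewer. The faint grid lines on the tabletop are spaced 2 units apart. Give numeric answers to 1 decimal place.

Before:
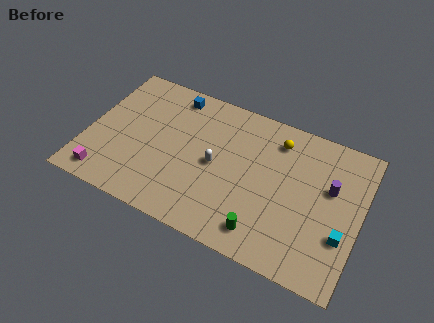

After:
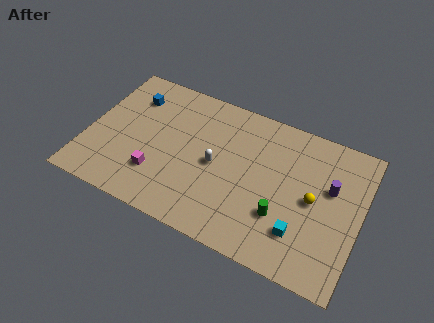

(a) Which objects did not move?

the white capsule and the purple cylinder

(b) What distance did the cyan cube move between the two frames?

2.5

The cyan cube moved from about (15.6, 3.3) to (13.2, 2.5), a distance of √(2.4² + 0.8²) ≈ 2.5.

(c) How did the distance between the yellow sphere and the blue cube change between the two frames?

+5.2

The distance was about 6.5 in the first image and 11.7 in the second, so they moved 5.2 units further apart.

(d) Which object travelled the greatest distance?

the yellow sphere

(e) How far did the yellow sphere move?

4.0

The yellow sphere moved from about (11.2, 8.0) to (13.7, 4.9), a distance of √(2.5² + 3.1²) ≈ 4.0.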